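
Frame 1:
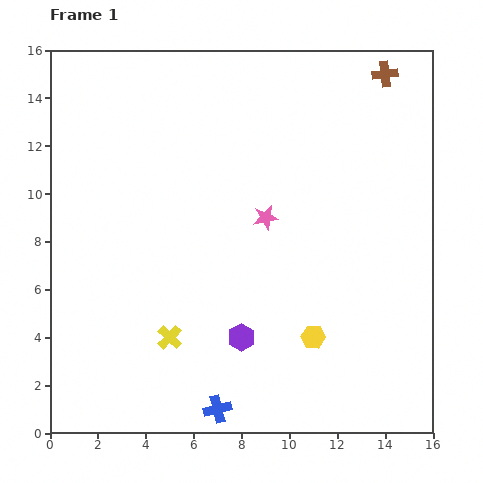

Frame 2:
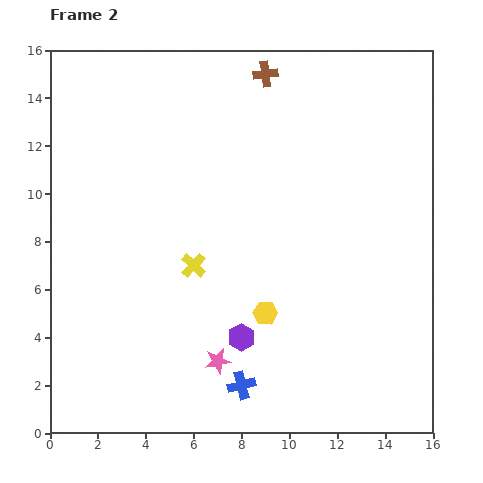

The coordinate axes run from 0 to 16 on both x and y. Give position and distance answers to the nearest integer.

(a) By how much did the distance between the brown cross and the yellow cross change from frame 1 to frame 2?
-5

Distance in frame 1: 14. Distance in frame 2: 9.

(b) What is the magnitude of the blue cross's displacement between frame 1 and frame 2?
1

The blue cross moved from (7, 1) to (8, 2), a distance of √(1² + 1²) ≈ 1.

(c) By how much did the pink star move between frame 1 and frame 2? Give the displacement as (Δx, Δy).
(-2, -6)

The pink star was at (9, 9) in frame 1 and (7, 3) in frame 2.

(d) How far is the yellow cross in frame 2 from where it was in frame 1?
3

The yellow cross moved from (5, 4) to (6, 7), a distance of √(1² + 3²) ≈ 3.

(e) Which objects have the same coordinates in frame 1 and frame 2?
the purple hexagon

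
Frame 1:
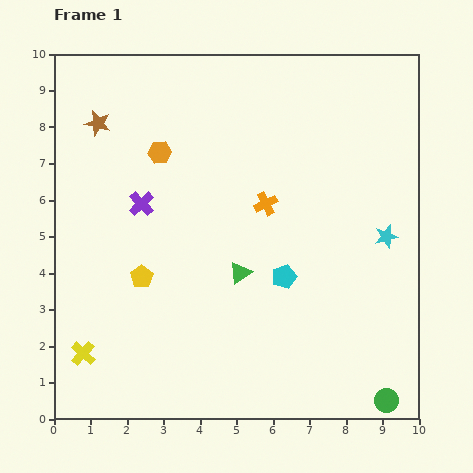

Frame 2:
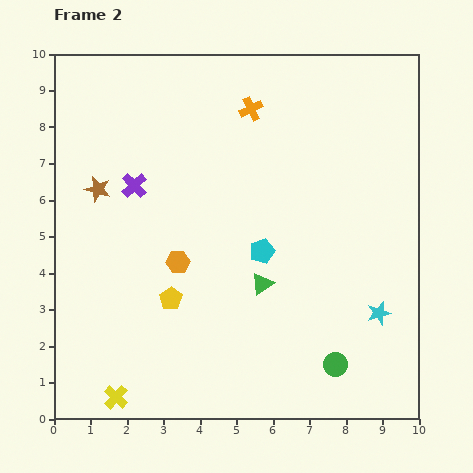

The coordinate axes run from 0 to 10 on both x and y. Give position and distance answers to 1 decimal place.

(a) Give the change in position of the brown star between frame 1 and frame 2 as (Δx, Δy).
(0.0, -1.8)

The brown star was at (1.2, 8.1) in frame 1 and (1.2, 6.3) in frame 2.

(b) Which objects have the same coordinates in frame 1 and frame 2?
none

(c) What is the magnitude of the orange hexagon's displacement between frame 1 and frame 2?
3.0

The orange hexagon moved from (2.9, 7.3) to (3.4, 4.3), a distance of √(0.5² + 3.0²) ≈ 3.0.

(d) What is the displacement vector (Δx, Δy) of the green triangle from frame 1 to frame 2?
(0.6, -0.3)

The green triangle was at (5.1, 4.0) in frame 1 and (5.7, 3.7) in frame 2.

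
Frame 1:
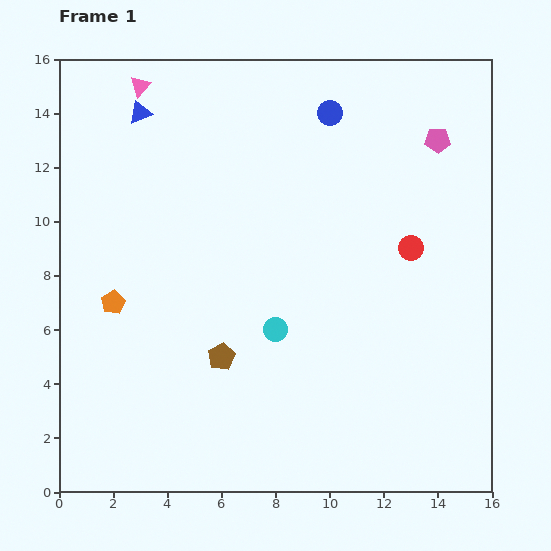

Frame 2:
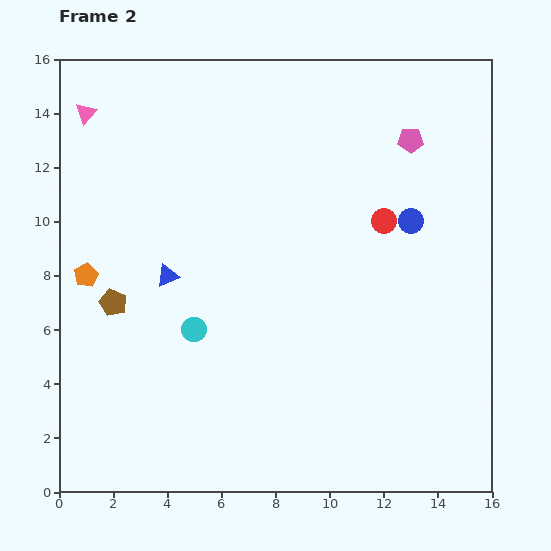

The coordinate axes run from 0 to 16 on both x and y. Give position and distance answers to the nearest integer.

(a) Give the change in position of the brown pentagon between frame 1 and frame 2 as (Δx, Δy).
(-4, 2)

The brown pentagon was at (6, 5) in frame 1 and (2, 7) in frame 2.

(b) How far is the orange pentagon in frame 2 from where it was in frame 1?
1

The orange pentagon moved from (2, 7) to (1, 8), a distance of √(1² + 1²) ≈ 1.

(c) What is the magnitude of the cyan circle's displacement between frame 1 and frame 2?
3

The cyan circle moved from (8, 6) to (5, 6), a distance of √(3² + 0²) ≈ 3.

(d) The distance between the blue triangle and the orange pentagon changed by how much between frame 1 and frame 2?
-4

Distance in frame 1: 7. Distance in frame 2: 3.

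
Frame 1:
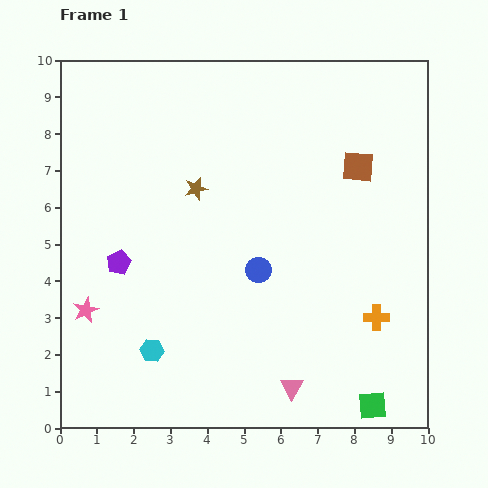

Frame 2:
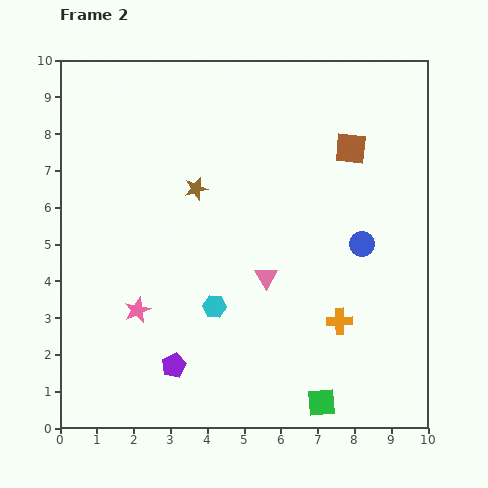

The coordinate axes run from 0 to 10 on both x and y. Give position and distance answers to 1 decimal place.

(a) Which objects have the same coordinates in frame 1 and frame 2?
the brown star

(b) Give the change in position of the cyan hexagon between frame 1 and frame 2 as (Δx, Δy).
(1.7, 1.2)

The cyan hexagon was at (2.5, 2.1) in frame 1 and (4.2, 3.3) in frame 2.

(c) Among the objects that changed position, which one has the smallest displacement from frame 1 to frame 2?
the brown square

(moved 0.5)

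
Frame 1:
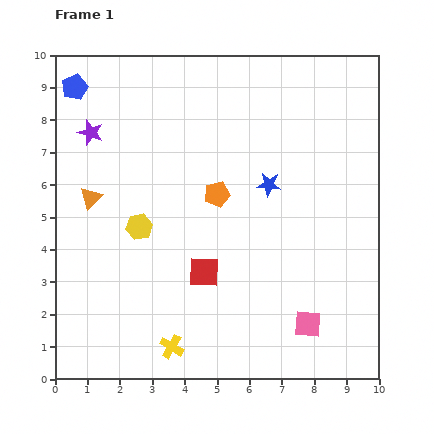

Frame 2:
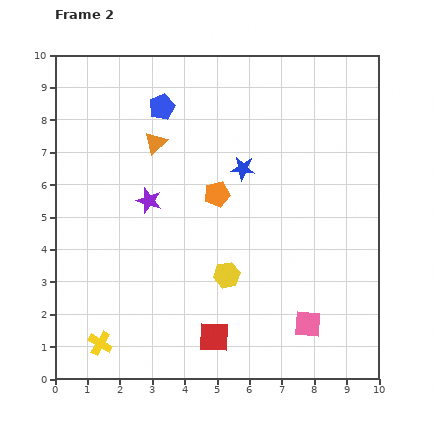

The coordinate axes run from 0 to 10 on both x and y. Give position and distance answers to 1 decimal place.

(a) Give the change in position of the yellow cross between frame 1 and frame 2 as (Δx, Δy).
(-2.2, 0.1)

The yellow cross was at (3.6, 1.0) in frame 1 and (1.4, 1.1) in frame 2.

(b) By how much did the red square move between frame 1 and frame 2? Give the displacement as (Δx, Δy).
(0.3, -2.0)

The red square was at (4.6, 3.3) in frame 1 and (4.9, 1.3) in frame 2.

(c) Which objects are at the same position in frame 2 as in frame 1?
the pink square, the orange pentagon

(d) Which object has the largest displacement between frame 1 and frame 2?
the yellow hexagon

(moved 3.1; next 2.8)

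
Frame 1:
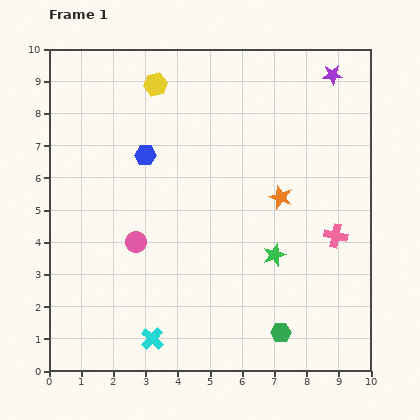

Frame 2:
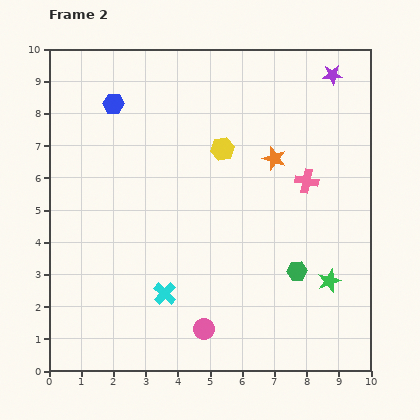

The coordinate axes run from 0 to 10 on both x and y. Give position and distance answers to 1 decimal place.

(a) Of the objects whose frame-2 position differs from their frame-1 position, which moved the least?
the orange star

(moved 1.2)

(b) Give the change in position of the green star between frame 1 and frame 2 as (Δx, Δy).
(1.7, -0.8)

The green star was at (7.0, 3.6) in frame 1 and (8.7, 2.8) in frame 2.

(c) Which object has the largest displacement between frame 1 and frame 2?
the pink circle

(moved 3.4; next 2.9)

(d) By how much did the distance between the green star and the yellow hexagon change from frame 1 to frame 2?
-1.2

Distance in frame 1: 6.5. Distance in frame 2: 5.3.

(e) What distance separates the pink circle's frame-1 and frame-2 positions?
3.4

The pink circle moved from (2.7, 4.0) to (4.8, 1.3), a distance of √(2.1² + 2.7²) ≈ 3.4.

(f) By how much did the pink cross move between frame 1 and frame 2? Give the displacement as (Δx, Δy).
(-0.9, 1.7)

The pink cross was at (8.9, 4.2) in frame 1 and (8.0, 5.9) in frame 2.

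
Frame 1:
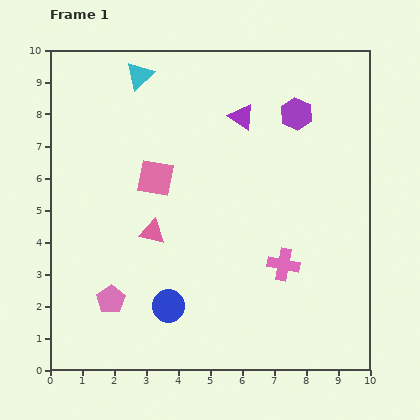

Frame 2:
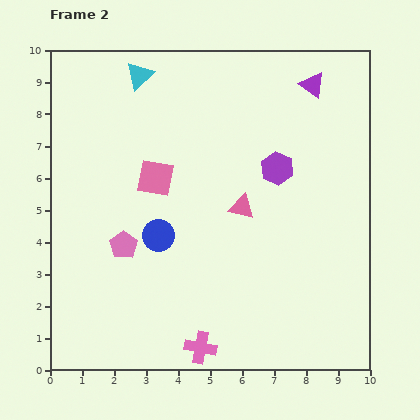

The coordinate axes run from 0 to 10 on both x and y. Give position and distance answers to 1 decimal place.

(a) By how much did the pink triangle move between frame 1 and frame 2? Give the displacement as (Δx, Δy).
(2.8, 0.8)

The pink triangle was at (3.2, 4.3) in frame 1 and (6.0, 5.1) in frame 2.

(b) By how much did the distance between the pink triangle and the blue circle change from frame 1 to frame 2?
+0.4

Distance in frame 1: 2.4. Distance in frame 2: 2.8.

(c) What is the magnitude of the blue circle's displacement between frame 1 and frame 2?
2.2

The blue circle moved from (3.7, 2.0) to (3.4, 4.2), a distance of √(0.3² + 2.2²) ≈ 2.2.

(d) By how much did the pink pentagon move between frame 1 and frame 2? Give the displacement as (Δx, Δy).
(0.4, 1.7)

The pink pentagon was at (1.9, 2.2) in frame 1 and (2.3, 3.9) in frame 2.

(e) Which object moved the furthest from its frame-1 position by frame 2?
the pink cross

(moved 3.7; next 2.9)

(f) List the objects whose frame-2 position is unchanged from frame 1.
the cyan triangle, the pink square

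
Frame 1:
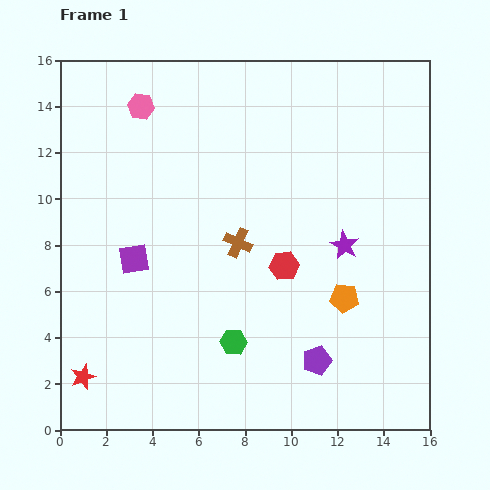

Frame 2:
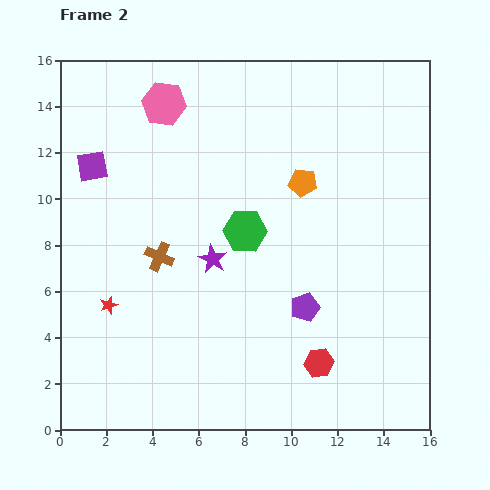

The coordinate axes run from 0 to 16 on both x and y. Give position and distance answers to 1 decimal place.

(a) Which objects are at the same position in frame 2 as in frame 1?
none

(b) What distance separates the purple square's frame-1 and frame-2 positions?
4.4

The purple square moved from (3.2, 7.4) to (1.4, 11.4), a distance of √(1.8² + 4.0²) ≈ 4.4.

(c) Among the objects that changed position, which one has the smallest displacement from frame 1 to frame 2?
the pink hexagon

(moved 1.0)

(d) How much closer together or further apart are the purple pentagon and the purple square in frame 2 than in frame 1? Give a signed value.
+2.0

Distance in frame 1: 9.0. Distance in frame 2: 11.0.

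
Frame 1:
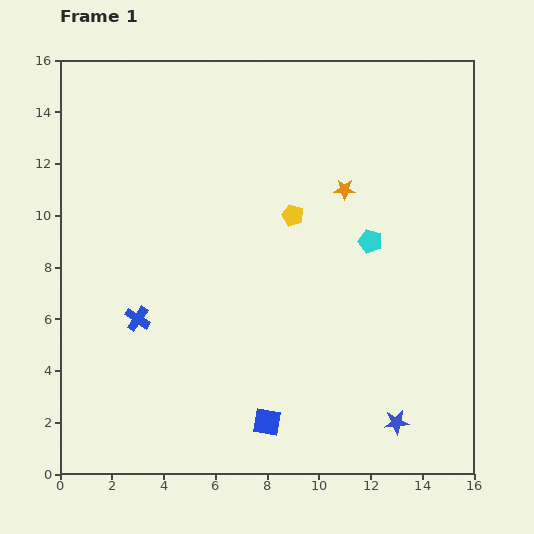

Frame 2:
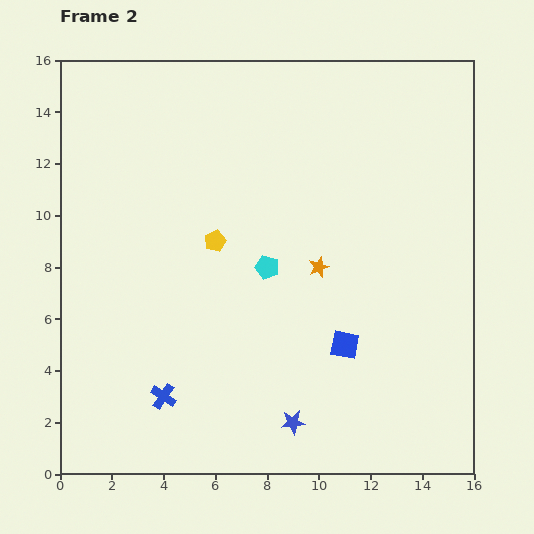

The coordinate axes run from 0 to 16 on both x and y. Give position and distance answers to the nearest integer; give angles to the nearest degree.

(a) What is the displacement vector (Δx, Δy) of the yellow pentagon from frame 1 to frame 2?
(-3, -1)

The yellow pentagon was at (9, 10) in frame 1 and (6, 9) in frame 2.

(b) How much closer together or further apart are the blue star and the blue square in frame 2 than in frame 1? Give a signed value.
-1

Distance in frame 1: 5. Distance in frame 2: 4.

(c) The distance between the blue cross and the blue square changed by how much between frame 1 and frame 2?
+1

Distance in frame 1: 6. Distance in frame 2: 7.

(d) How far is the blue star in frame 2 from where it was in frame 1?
4

The blue star moved from (13, 2) to (9, 2), a distance of √(4² + 0²) ≈ 4.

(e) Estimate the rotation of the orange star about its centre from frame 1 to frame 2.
22° counter-clockwise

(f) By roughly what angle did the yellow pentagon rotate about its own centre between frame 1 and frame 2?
28° clockwise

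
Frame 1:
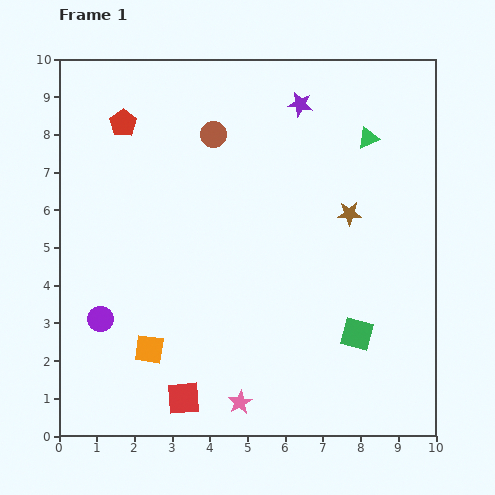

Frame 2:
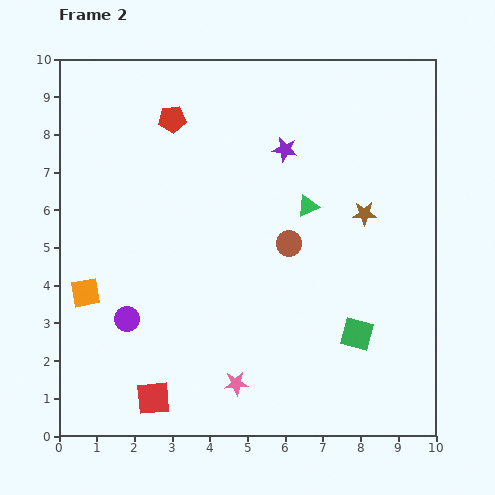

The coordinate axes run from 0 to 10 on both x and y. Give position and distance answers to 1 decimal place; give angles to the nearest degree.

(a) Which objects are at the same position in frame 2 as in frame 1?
the green square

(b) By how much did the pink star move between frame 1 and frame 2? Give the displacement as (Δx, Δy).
(-0.1, 0.5)

The pink star was at (4.8, 0.9) in frame 1 and (4.7, 1.4) in frame 2.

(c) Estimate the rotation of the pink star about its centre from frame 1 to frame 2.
26° clockwise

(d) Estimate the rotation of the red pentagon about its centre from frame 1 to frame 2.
30° clockwise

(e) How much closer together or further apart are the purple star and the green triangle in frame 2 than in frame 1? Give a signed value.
-0.4

Distance in frame 1: 2.0. Distance in frame 2: 1.6.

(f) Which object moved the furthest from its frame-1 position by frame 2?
the brown circle

(moved 3.5; next 2.4)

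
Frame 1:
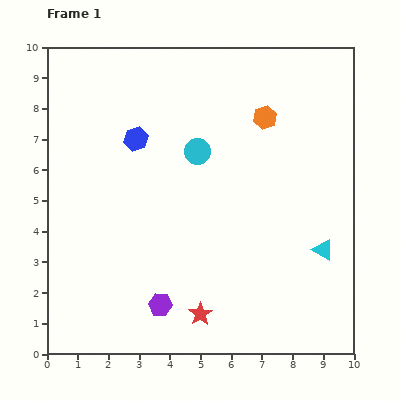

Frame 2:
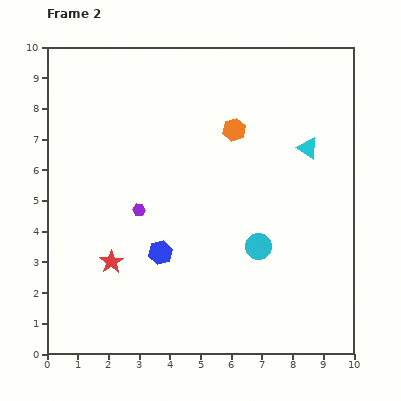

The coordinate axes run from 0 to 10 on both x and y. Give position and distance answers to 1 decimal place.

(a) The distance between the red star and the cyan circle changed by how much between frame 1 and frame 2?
-0.5

Distance in frame 1: 5.3. Distance in frame 2: 4.8.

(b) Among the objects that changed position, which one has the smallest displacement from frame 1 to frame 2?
the orange hexagon

(moved 1.1)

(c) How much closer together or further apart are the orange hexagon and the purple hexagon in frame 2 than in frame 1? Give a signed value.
-3.0

Distance in frame 1: 7.0. Distance in frame 2: 4.0.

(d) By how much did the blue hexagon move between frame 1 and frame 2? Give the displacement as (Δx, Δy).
(0.8, -3.7)

The blue hexagon was at (2.9, 7.0) in frame 1 and (3.7, 3.3) in frame 2.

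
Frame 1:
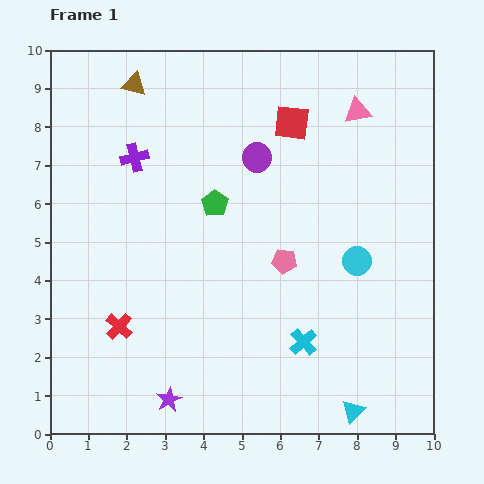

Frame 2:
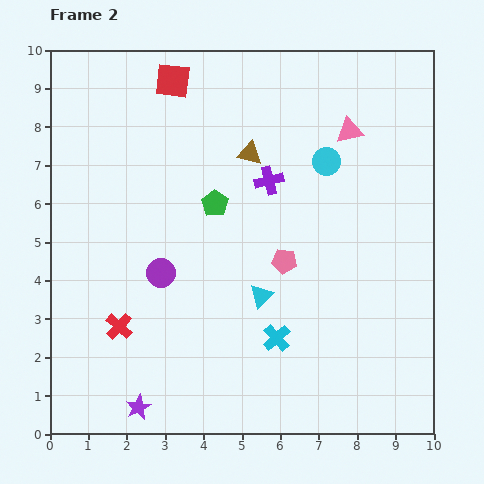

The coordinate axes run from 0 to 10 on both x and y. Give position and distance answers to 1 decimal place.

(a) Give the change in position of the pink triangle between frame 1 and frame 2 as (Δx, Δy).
(-0.2, -0.5)

The pink triangle was at (8.0, 8.4) in frame 1 and (7.8, 7.9) in frame 2.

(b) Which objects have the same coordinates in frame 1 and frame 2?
the red cross, the green pentagon, the pink pentagon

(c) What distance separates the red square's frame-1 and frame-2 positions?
3.3

The red square moved from (6.3, 8.1) to (3.2, 9.2), a distance of √(3.1² + 1.1²) ≈ 3.3.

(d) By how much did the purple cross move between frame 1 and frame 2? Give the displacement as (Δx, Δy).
(3.5, -0.6)

The purple cross was at (2.2, 7.2) in frame 1 and (5.7, 6.6) in frame 2.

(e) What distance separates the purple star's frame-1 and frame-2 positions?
0.8

The purple star moved from (3.1, 0.9) to (2.3, 0.7), a distance of √(0.8² + 0.2²) ≈ 0.8.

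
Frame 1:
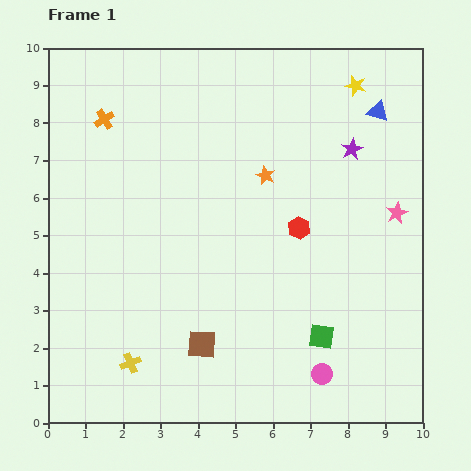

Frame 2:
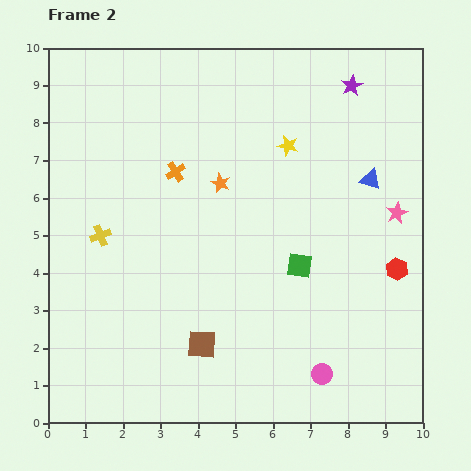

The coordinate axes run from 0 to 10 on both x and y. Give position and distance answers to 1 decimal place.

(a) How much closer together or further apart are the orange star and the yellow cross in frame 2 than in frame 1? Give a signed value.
-2.7

Distance in frame 1: 6.2. Distance in frame 2: 3.5.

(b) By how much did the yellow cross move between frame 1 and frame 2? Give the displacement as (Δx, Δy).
(-0.8, 3.4)

The yellow cross was at (2.2, 1.6) in frame 1 and (1.4, 5.0) in frame 2.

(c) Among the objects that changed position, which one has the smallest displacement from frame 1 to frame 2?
the orange star

(moved 1.2)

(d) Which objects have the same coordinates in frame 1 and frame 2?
the pink circle, the brown square, the pink star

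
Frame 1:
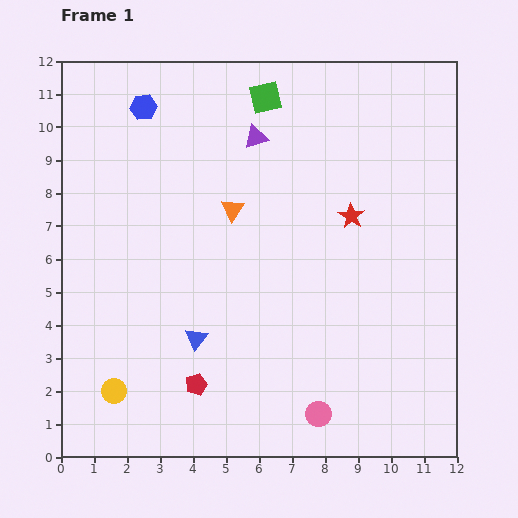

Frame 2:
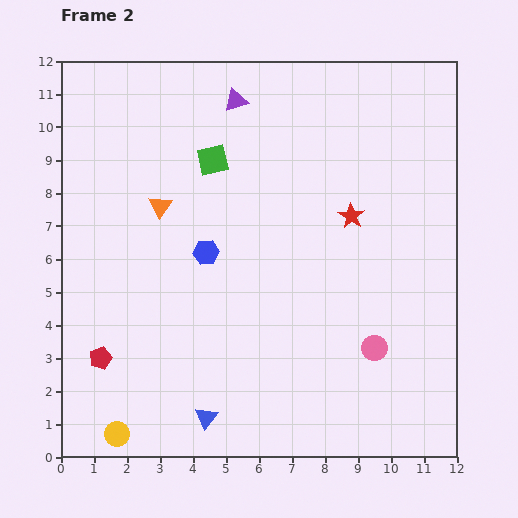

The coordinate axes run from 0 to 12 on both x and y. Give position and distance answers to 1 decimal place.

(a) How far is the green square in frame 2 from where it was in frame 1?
2.5

The green square moved from (6.2, 10.9) to (4.6, 9.0), a distance of √(1.6² + 1.9²) ≈ 2.5.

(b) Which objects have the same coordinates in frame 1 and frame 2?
the red star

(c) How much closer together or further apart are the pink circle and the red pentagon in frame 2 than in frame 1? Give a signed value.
+4.5

Distance in frame 1: 3.8. Distance in frame 2: 8.3.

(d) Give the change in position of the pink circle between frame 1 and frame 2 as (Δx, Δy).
(1.7, 2.0)

The pink circle was at (7.8, 1.3) in frame 1 and (9.5, 3.3) in frame 2.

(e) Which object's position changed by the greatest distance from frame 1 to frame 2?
the blue hexagon

(moved 4.8; next 3.0)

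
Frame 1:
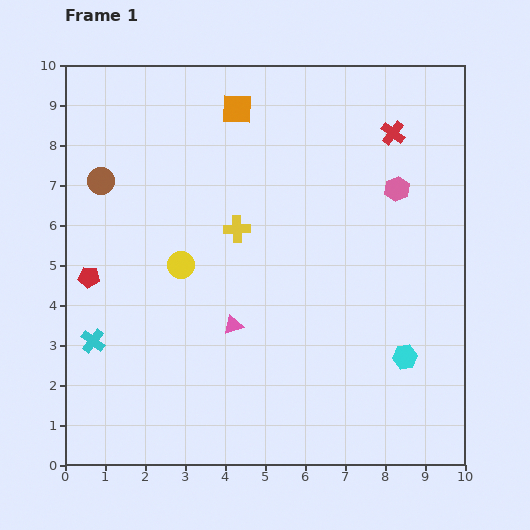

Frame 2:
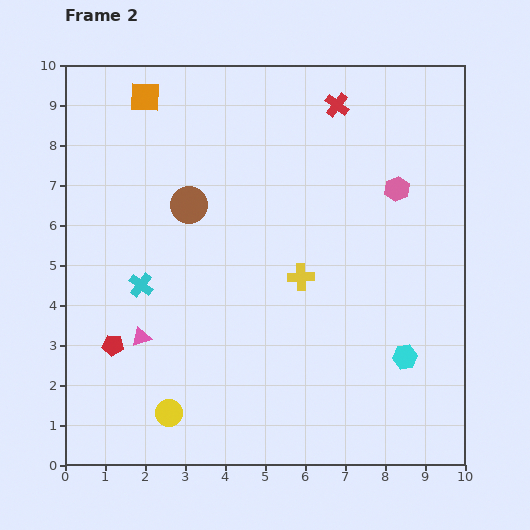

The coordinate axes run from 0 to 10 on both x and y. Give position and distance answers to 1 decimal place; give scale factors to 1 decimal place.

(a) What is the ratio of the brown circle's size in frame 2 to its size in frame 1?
1.4×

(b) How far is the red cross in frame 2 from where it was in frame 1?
1.6

The red cross moved from (8.2, 8.3) to (6.8, 9.0), a distance of √(1.4² + 0.7²) ≈ 1.6.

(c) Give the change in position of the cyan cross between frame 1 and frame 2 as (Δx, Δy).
(1.2, 1.4)

The cyan cross was at (0.7, 3.1) in frame 1 and (1.9, 4.5) in frame 2.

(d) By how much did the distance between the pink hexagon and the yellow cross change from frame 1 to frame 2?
-0.8

Distance in frame 1: 4.1. Distance in frame 2: 3.3.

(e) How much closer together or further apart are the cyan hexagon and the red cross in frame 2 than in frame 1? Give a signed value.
+0.9

Distance in frame 1: 5.6. Distance in frame 2: 6.5.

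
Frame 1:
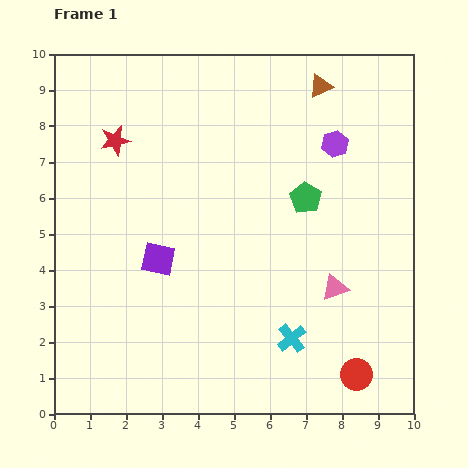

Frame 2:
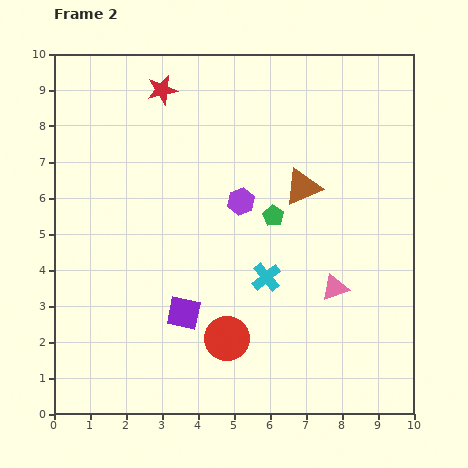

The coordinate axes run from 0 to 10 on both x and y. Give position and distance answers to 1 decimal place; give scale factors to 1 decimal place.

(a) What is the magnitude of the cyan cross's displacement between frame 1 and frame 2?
1.8

The cyan cross moved from (6.6, 2.1) to (5.9, 3.8), a distance of √(0.7² + 1.7²) ≈ 1.8.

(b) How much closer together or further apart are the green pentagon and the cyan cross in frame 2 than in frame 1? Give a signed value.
-2.2

Distance in frame 1: 3.9. Distance in frame 2: 1.7.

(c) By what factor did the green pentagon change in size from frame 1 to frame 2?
0.7×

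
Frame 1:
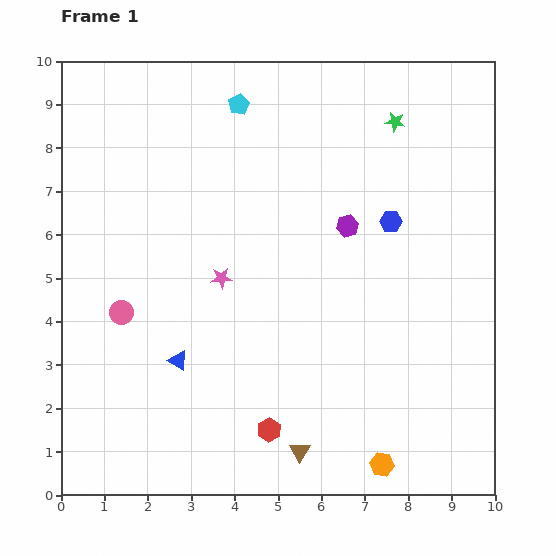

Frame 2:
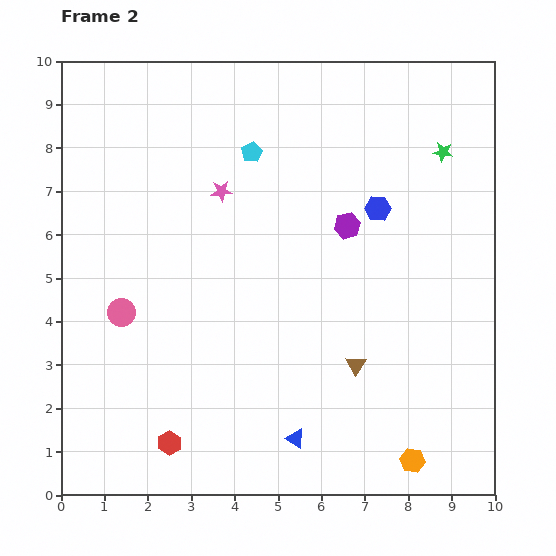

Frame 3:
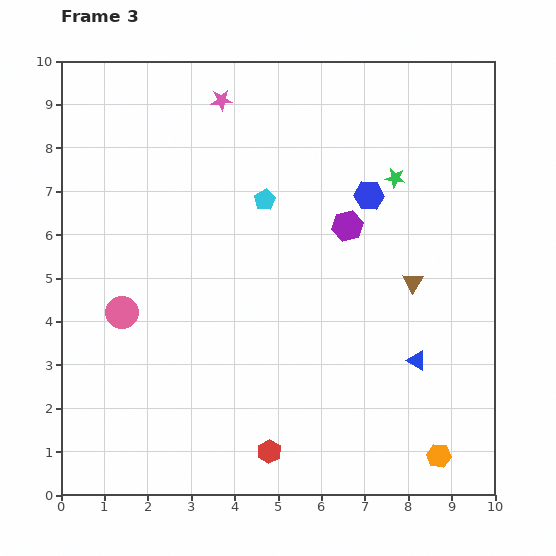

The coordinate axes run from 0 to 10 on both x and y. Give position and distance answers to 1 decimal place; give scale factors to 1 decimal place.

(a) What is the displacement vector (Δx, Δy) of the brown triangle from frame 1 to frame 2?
(1.3, 2.0)

The brown triangle was at (5.5, 1.0) in frame 1 and (6.8, 3.0) in frame 2.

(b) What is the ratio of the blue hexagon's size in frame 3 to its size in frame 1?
1.3×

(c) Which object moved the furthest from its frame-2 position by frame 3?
the blue triangle

(moved 3.3; next 2.3)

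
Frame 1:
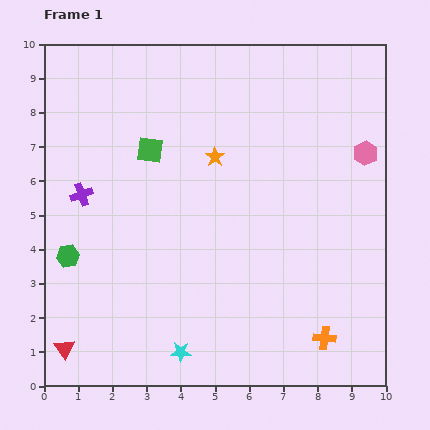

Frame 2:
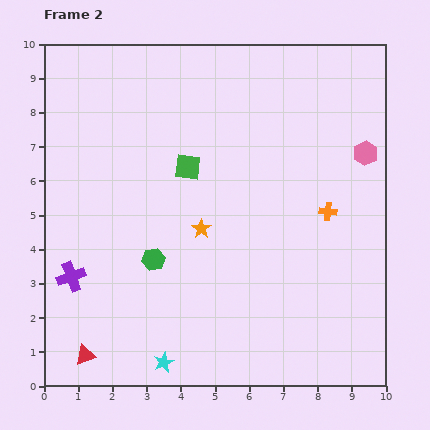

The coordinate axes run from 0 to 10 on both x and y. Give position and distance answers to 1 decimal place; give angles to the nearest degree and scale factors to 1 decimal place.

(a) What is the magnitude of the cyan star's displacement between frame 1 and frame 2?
0.6

The cyan star moved from (4.0, 1.0) to (3.5, 0.7), a distance of √(0.5² + 0.3²) ≈ 0.6.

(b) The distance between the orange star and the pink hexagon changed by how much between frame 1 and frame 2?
+0.9

Distance in frame 1: 4.4. Distance in frame 2: 5.3.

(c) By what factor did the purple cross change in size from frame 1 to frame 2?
1.3×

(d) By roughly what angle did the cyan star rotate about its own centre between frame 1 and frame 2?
25° counter-clockwise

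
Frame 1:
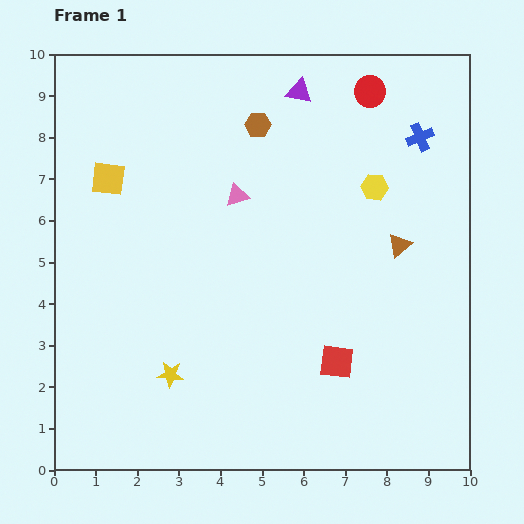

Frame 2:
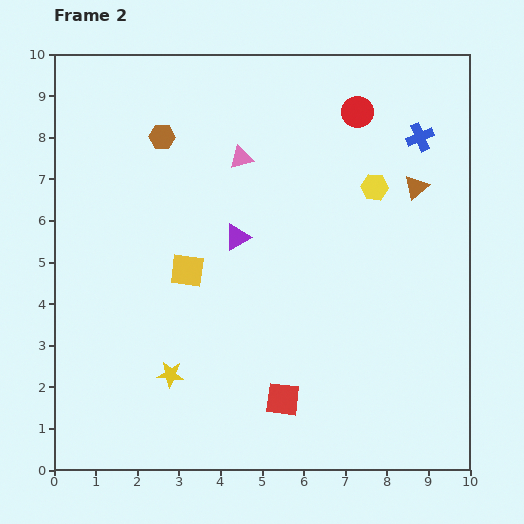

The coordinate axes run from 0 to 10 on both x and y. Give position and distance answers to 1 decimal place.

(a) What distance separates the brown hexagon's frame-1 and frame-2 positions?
2.3

The brown hexagon moved from (4.9, 8.3) to (2.6, 8.0), a distance of √(2.3² + 0.3²) ≈ 2.3.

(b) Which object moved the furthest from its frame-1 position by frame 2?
the purple triangle

(moved 3.8; next 2.9)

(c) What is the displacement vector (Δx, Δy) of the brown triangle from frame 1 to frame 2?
(0.4, 1.4)

The brown triangle was at (8.3, 5.4) in frame 1 and (8.7, 6.8) in frame 2.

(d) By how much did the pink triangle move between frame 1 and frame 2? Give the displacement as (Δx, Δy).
(0.1, 0.9)

The pink triangle was at (4.4, 6.6) in frame 1 and (4.5, 7.5) in frame 2.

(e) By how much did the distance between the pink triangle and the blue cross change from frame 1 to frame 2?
-0.3

Distance in frame 1: 4.6. Distance in frame 2: 4.3.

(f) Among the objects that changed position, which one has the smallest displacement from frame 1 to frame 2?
the red circle

(moved 0.6)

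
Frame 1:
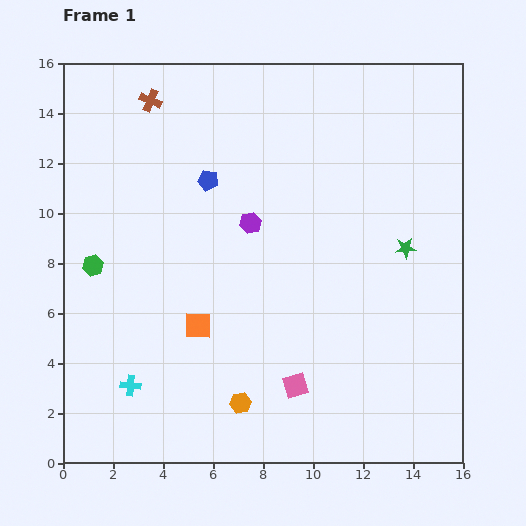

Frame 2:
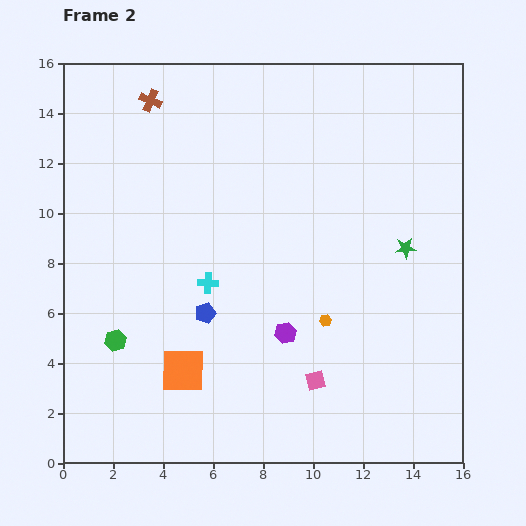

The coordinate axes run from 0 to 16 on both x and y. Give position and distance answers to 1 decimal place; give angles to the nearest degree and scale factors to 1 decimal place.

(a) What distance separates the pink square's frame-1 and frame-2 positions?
0.8

The pink square moved from (9.3, 3.1) to (10.1, 3.3), a distance of √(0.8² + 0.2²) ≈ 0.8.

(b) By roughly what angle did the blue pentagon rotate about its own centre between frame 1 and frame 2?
28° counter-clockwise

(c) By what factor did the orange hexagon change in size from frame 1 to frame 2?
0.6×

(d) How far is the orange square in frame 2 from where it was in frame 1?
1.9

The orange square moved from (5.4, 5.5) to (4.8, 3.7), a distance of √(0.6² + 1.8²) ≈ 1.9.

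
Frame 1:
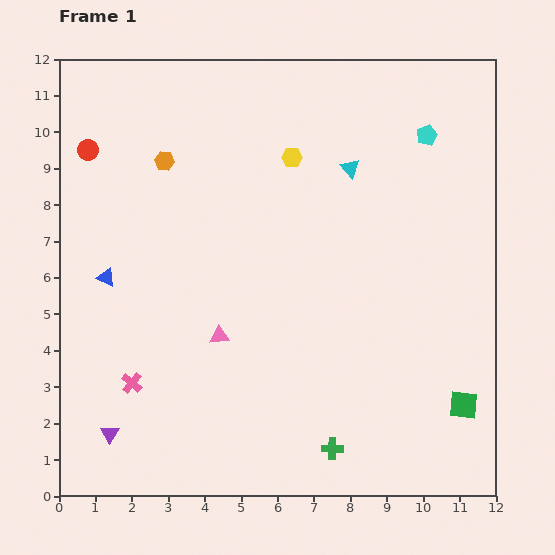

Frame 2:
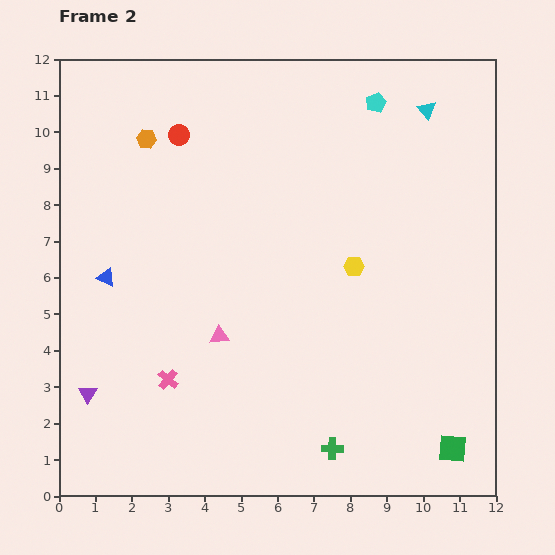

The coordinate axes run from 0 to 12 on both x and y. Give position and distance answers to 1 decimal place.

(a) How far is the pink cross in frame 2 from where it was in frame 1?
1.0

The pink cross moved from (2.0, 3.1) to (3.0, 3.2), a distance of √(1.0² + 0.1²) ≈ 1.0.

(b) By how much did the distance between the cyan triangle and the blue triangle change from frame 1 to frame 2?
+2.6

Distance in frame 1: 7.3. Distance in frame 2: 9.9.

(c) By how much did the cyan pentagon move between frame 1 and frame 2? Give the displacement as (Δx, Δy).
(-1.4, 0.9)

The cyan pentagon was at (10.1, 9.9) in frame 1 and (8.7, 10.8) in frame 2.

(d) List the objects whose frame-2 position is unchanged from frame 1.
the blue triangle, the pink triangle, the green cross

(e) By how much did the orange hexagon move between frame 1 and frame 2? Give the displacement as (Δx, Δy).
(-0.5, 0.6)

The orange hexagon was at (2.9, 9.2) in frame 1 and (2.4, 9.8) in frame 2.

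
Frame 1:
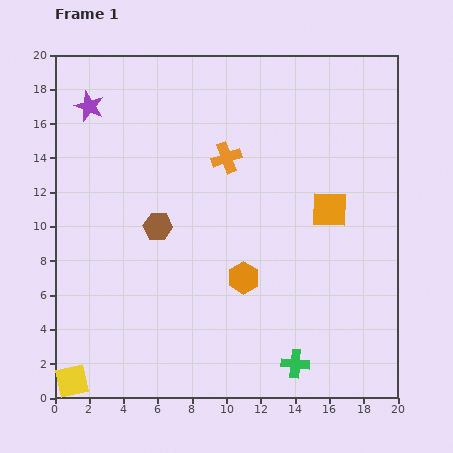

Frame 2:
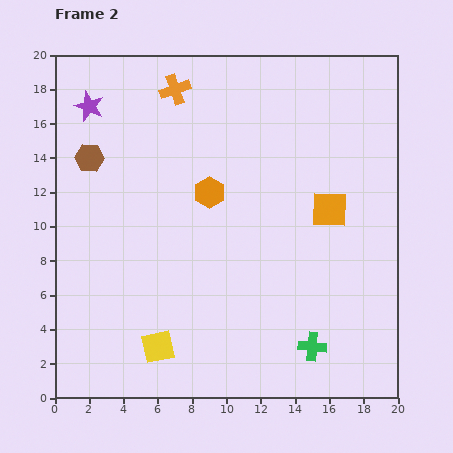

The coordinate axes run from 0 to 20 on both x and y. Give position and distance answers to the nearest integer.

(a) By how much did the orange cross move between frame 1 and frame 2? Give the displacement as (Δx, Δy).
(-3, 4)

The orange cross was at (10, 14) in frame 1 and (7, 18) in frame 2.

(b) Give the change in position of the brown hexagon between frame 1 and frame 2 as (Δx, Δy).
(-4, 4)

The brown hexagon was at (6, 10) in frame 1 and (2, 14) in frame 2.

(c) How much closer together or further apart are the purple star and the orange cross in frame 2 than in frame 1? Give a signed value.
-4

Distance in frame 1: 9. Distance in frame 2: 5.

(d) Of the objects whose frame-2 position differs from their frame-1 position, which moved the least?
the green cross

(moved 1)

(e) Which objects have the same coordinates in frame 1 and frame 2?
the purple star, the orange square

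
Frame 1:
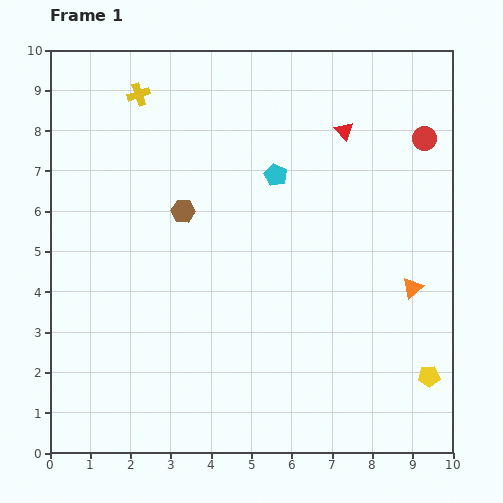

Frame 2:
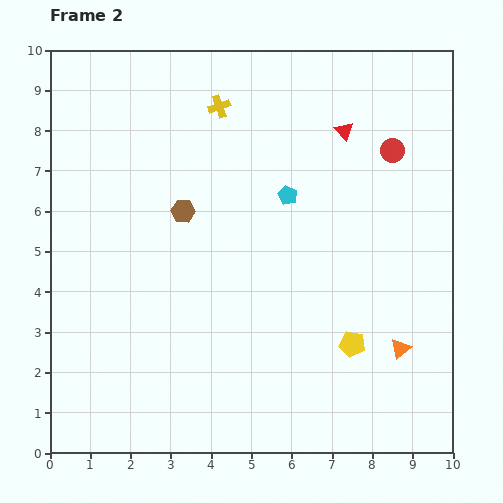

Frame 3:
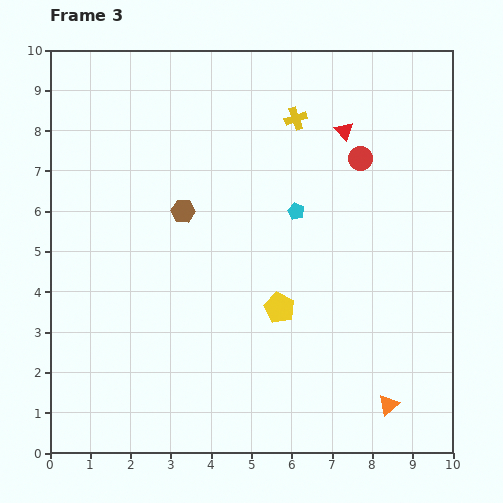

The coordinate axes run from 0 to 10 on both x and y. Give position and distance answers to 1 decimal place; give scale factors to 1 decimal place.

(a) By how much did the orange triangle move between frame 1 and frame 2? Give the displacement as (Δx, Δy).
(-0.3, -1.5)

The orange triangle was at (9.0, 4.1) in frame 1 and (8.7, 2.6) in frame 2.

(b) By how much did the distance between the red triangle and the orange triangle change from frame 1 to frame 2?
+1.3

Distance in frame 1: 4.3. Distance in frame 2: 5.6.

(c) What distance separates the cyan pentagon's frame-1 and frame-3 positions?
1.0

The cyan pentagon moved from (5.6, 6.9) to (6.1, 6.0), a distance of √(0.5² + 0.9²) ≈ 1.0.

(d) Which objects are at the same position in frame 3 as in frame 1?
the red triangle, the brown hexagon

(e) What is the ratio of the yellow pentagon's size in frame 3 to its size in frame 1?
1.4×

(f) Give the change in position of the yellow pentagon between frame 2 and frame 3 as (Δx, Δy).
(-1.8, 0.9)

The yellow pentagon was at (7.5, 2.7) in frame 2 and (5.7, 3.6) in frame 3.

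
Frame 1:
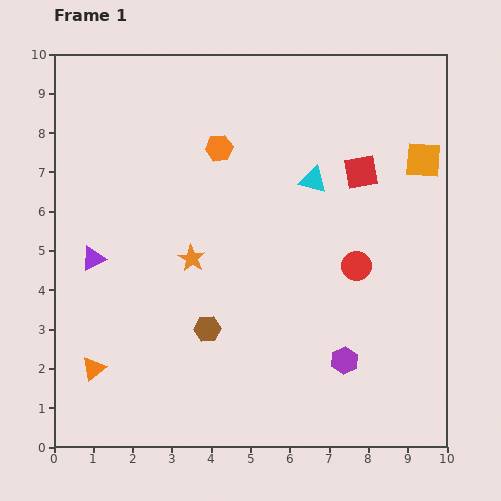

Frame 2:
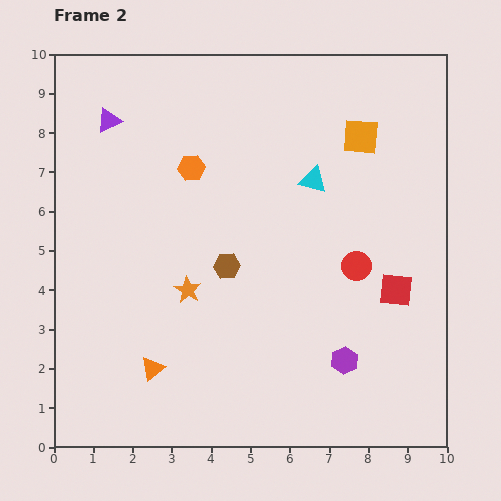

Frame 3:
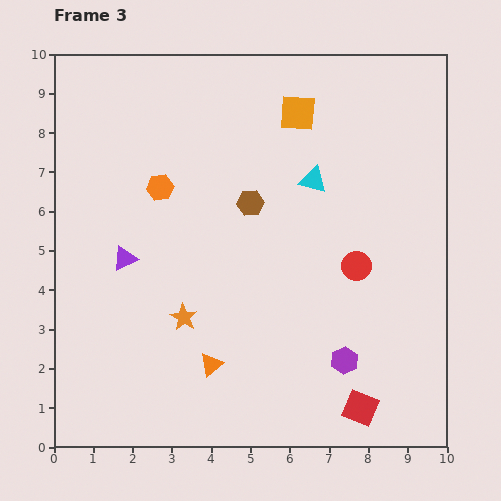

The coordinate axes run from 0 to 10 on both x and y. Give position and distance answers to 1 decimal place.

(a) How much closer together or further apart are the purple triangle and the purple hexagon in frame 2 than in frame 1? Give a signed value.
+1.7

Distance in frame 1: 6.9. Distance in frame 2: 8.6.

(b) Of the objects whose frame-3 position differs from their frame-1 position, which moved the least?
the purple triangle

(moved 0.8)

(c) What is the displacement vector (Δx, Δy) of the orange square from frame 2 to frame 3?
(-1.6, 0.6)

The orange square was at (7.8, 7.9) in frame 2 and (6.2, 8.5) in frame 3.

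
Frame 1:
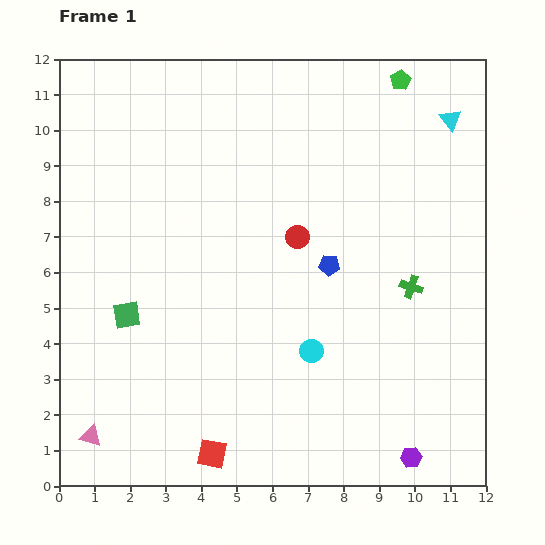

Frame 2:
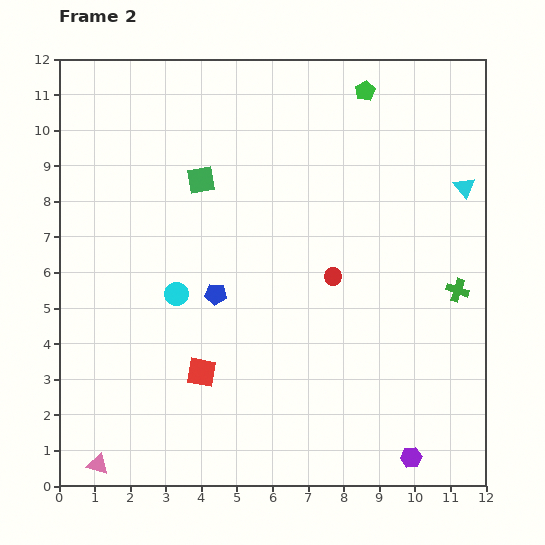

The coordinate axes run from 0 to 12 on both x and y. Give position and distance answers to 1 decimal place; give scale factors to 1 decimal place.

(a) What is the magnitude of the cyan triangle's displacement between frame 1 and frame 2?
1.9

The cyan triangle moved from (11.0, 10.3) to (11.4, 8.4), a distance of √(0.4² + 1.9²) ≈ 1.9.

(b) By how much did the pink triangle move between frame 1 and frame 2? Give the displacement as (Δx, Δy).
(0.2, -0.8)

The pink triangle was at (0.9, 1.4) in frame 1 and (1.1, 0.6) in frame 2.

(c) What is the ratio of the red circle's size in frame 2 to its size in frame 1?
0.8×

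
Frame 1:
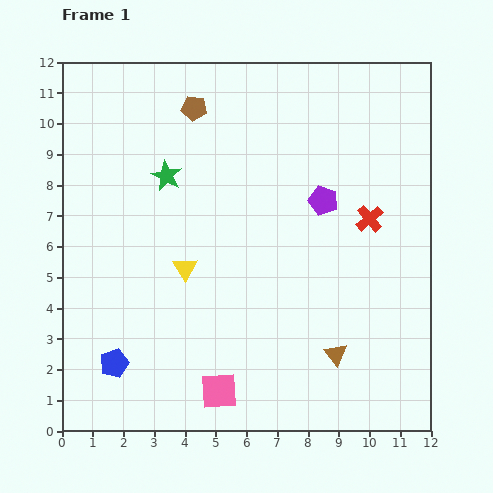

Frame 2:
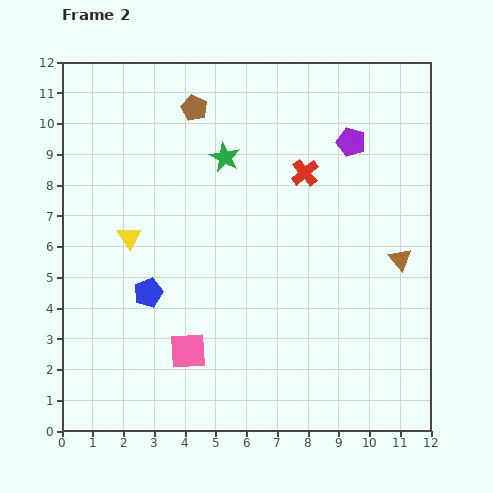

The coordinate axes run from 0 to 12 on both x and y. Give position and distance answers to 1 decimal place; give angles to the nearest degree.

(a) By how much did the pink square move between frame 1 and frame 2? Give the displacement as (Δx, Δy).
(-1.0, 1.3)

The pink square was at (5.1, 1.3) in frame 1 and (4.1, 2.6) in frame 2.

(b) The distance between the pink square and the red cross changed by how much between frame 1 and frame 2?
-0.5

Distance in frame 1: 7.4. Distance in frame 2: 6.9.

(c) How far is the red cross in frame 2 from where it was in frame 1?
2.6

The red cross moved from (10.0, 6.9) to (7.9, 8.4), a distance of √(2.1² + 1.5²) ≈ 2.6.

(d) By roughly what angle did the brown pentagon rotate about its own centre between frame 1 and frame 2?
18° clockwise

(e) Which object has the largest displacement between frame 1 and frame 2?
the brown triangle

(moved 3.7; next 2.6)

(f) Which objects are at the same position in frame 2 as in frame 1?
the brown pentagon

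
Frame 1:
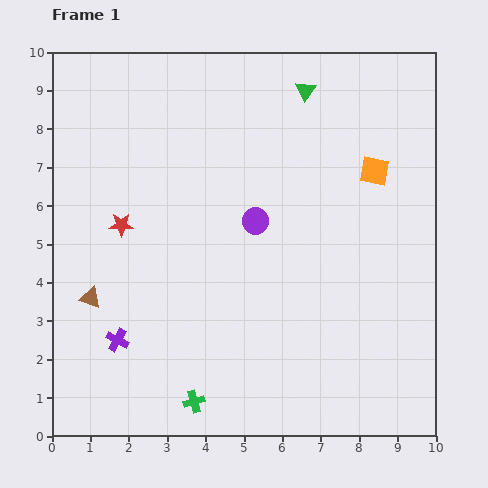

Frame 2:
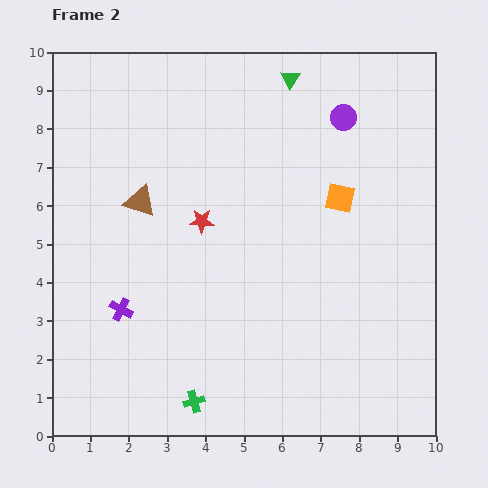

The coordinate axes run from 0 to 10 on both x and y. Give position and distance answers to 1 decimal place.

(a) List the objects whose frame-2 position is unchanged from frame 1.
the green cross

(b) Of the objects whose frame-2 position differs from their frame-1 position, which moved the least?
the green triangle

(moved 0.5)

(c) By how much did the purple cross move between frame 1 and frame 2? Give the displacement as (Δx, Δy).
(0.1, 0.8)

The purple cross was at (1.7, 2.5) in frame 1 and (1.8, 3.3) in frame 2.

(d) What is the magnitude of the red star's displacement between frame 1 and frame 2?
2.1

The red star moved from (1.8, 5.5) to (3.9, 5.6), a distance of √(2.1² + 0.1²) ≈ 2.1.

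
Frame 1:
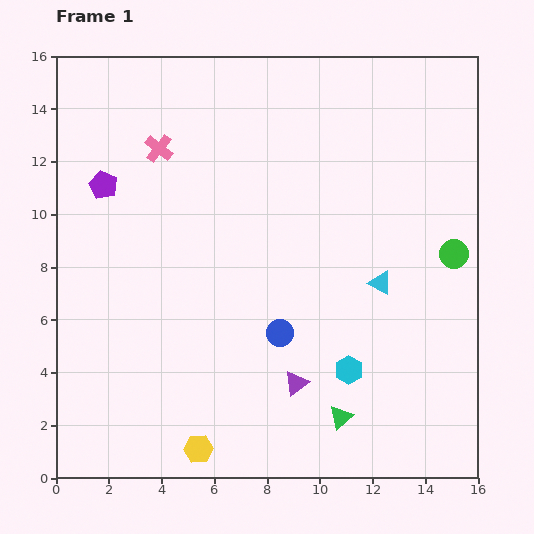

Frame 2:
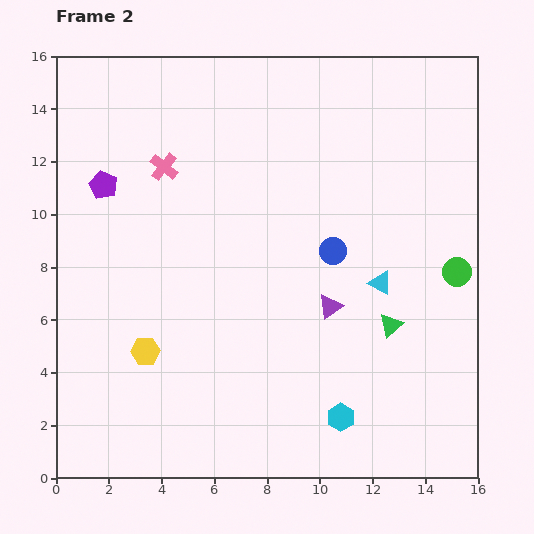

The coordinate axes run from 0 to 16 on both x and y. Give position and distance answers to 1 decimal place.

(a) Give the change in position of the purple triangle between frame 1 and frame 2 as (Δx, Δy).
(1.3, 2.9)

The purple triangle was at (9.1, 3.6) in frame 1 and (10.4, 6.5) in frame 2.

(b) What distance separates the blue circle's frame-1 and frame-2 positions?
3.7

The blue circle moved from (8.5, 5.5) to (10.5, 8.6), a distance of √(2.0² + 3.1²) ≈ 3.7.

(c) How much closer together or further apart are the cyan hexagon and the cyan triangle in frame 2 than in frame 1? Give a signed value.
+1.8

Distance in frame 1: 3.5. Distance in frame 2: 5.3.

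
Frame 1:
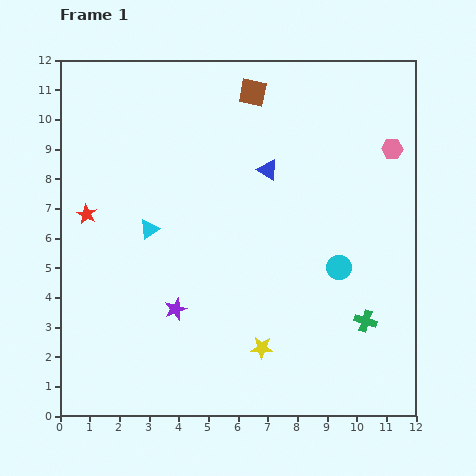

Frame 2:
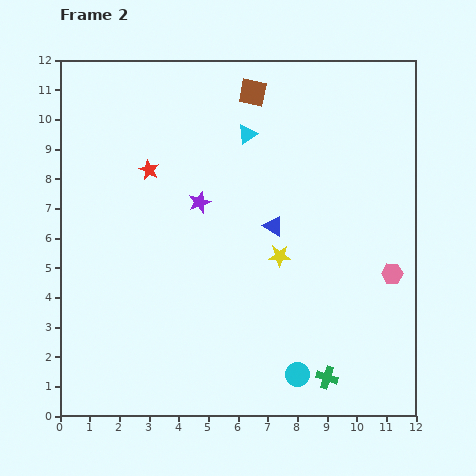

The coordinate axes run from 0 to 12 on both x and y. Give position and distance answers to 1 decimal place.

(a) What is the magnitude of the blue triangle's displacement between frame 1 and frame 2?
1.9

The blue triangle moved from (7.0, 8.3) to (7.2, 6.4), a distance of √(0.2² + 1.9²) ≈ 1.9.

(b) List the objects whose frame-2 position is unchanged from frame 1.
the brown square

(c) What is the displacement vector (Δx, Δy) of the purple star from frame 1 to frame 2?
(0.8, 3.6)

The purple star was at (3.9, 3.6) in frame 1 and (4.7, 7.2) in frame 2.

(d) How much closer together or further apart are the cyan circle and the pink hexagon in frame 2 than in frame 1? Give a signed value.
+0.3

Distance in frame 1: 4.4. Distance in frame 2: 4.7.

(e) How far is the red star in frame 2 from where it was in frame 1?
2.6

The red star moved from (0.9, 6.8) to (3.0, 8.3), a distance of √(2.1² + 1.5²) ≈ 2.6.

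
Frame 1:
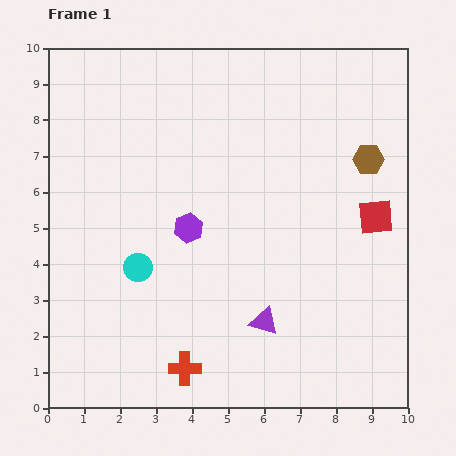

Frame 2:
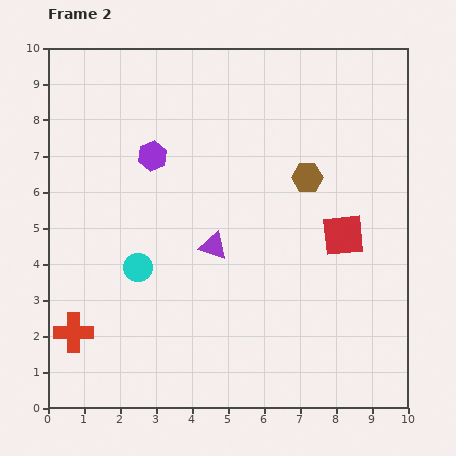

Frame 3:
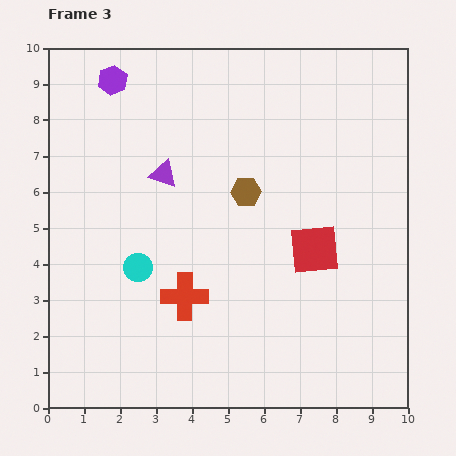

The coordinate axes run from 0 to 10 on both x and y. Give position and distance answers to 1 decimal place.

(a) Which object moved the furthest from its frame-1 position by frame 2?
the red cross

(moved 3.3; next 2.5)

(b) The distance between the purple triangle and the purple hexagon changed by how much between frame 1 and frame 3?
-0.3

Distance in frame 1: 3.3. Distance in frame 3: 3.0.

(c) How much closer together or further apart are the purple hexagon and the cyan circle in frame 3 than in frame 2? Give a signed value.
+2.1

Distance in frame 2: 3.1. Distance in frame 3: 5.2.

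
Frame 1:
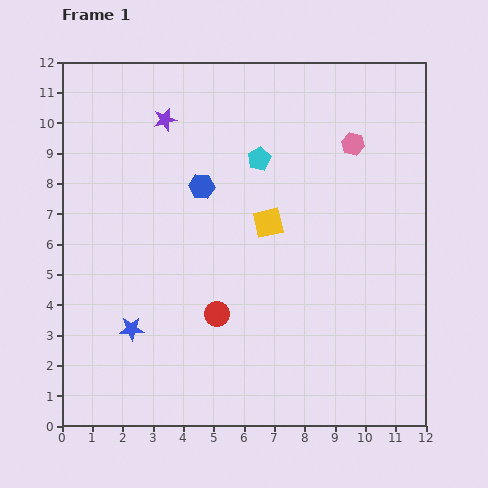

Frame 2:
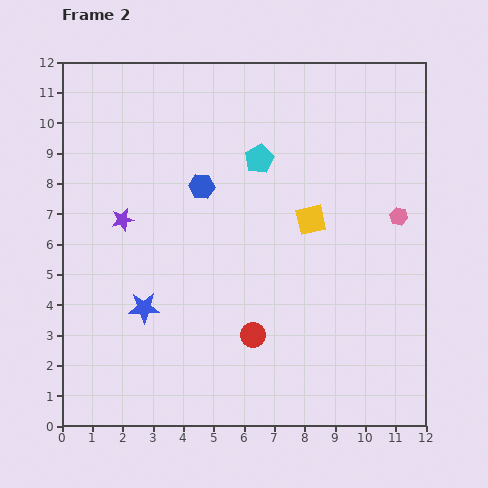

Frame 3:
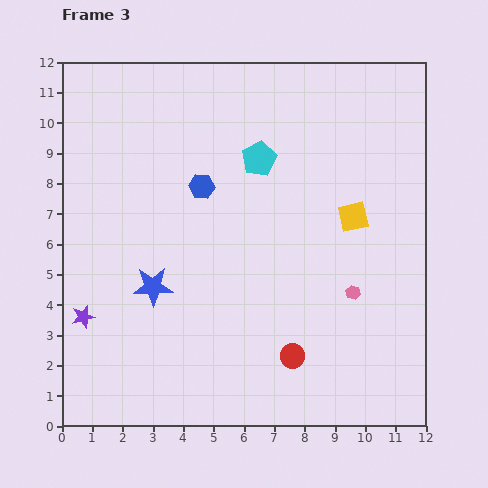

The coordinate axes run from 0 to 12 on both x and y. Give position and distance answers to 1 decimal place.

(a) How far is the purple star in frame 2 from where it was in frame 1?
3.6

The purple star moved from (3.4, 10.1) to (2.0, 6.8), a distance of √(1.4² + 3.3²) ≈ 3.6.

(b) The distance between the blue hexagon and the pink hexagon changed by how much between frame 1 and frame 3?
+0.9

Distance in frame 1: 5.2. Distance in frame 3: 6.1.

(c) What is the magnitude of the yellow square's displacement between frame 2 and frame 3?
1.4

The yellow square moved from (8.2, 6.8) to (9.6, 6.9), a distance of √(1.4² + 0.1²) ≈ 1.4.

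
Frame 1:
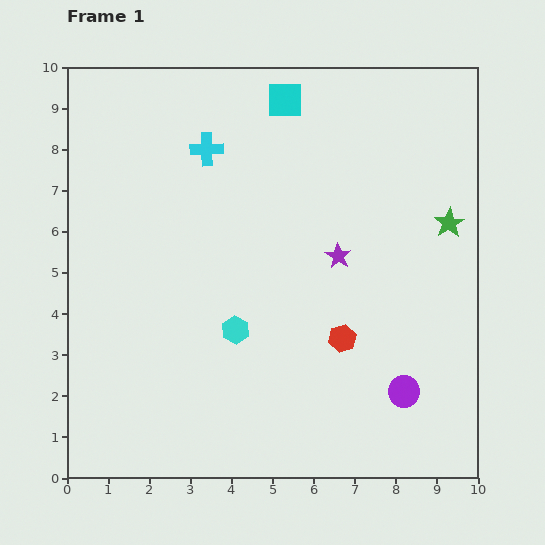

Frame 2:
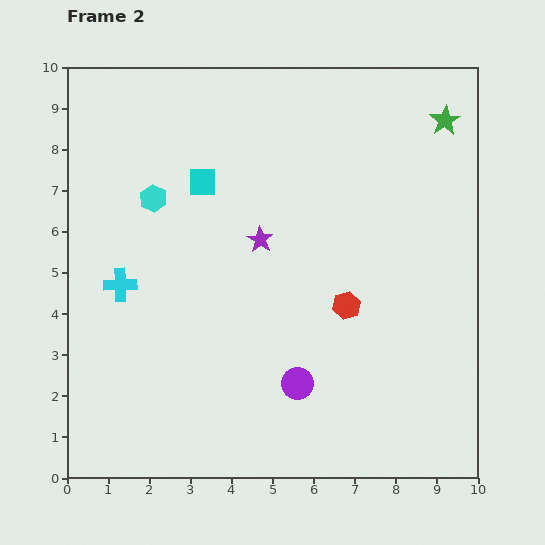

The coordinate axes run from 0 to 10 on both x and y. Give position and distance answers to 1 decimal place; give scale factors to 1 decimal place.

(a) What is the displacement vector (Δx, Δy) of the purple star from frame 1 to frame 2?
(-1.9, 0.4)

The purple star was at (6.6, 5.4) in frame 1 and (4.7, 5.8) in frame 2.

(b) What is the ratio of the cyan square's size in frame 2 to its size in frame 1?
0.8×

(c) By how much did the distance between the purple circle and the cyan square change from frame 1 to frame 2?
-2.3

Distance in frame 1: 7.7. Distance in frame 2: 5.4.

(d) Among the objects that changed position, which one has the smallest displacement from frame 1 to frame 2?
the red hexagon

(moved 0.8)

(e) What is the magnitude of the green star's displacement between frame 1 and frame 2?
2.5

The green star moved from (9.3, 6.2) to (9.2, 8.7), a distance of √(0.1² + 2.5²) ≈ 2.5.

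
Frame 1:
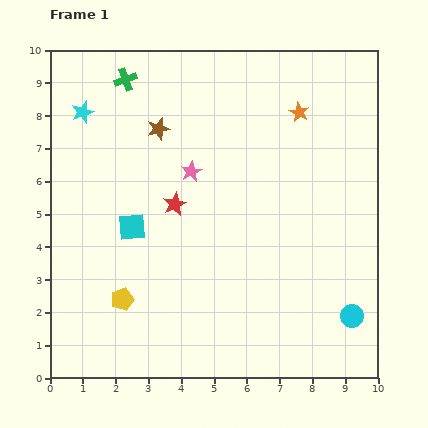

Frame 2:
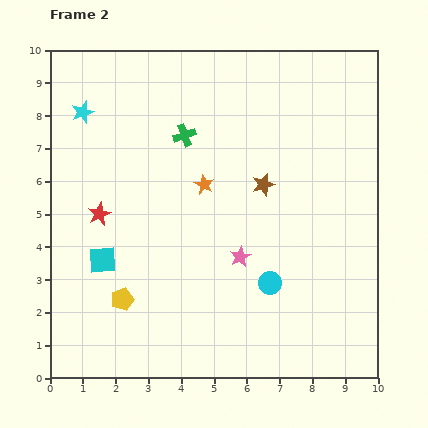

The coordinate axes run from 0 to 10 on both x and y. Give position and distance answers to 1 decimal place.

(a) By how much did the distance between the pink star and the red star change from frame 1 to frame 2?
+3.4

Distance in frame 1: 1.1. Distance in frame 2: 4.5.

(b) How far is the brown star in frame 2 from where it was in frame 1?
3.6

The brown star moved from (3.3, 7.6) to (6.5, 5.9), a distance of √(3.2² + 1.7²) ≈ 3.6.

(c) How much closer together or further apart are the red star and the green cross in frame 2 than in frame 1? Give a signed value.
-0.6

Distance in frame 1: 4.1. Distance in frame 2: 3.5.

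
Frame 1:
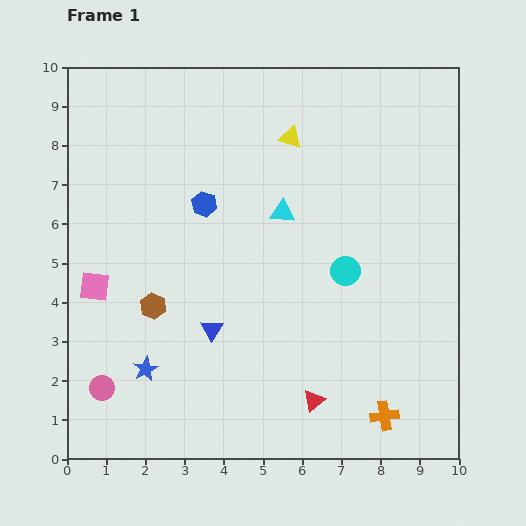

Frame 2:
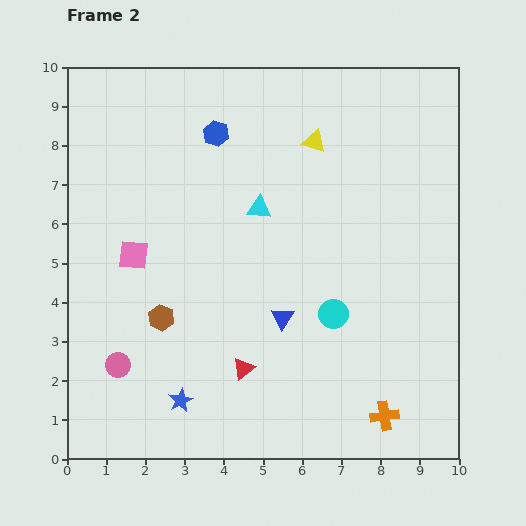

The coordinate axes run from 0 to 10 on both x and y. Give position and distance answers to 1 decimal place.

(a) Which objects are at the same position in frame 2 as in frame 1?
the orange cross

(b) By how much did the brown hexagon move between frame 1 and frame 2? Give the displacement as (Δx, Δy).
(0.2, -0.3)

The brown hexagon was at (2.2, 3.9) in frame 1 and (2.4, 3.6) in frame 2.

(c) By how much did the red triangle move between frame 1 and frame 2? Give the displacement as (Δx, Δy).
(-1.8, 0.8)

The red triangle was at (6.3, 1.5) in frame 1 and (4.5, 2.3) in frame 2.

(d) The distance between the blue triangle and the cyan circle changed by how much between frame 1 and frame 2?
-2.4

Distance in frame 1: 3.7. Distance in frame 2: 1.3.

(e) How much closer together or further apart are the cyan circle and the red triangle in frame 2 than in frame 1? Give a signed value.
-0.7

Distance in frame 1: 3.4. Distance in frame 2: 2.7.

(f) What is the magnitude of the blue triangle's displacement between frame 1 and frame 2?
1.8

The blue triangle moved from (3.7, 3.3) to (5.5, 3.6), a distance of √(1.8² + 0.3²) ≈ 1.8.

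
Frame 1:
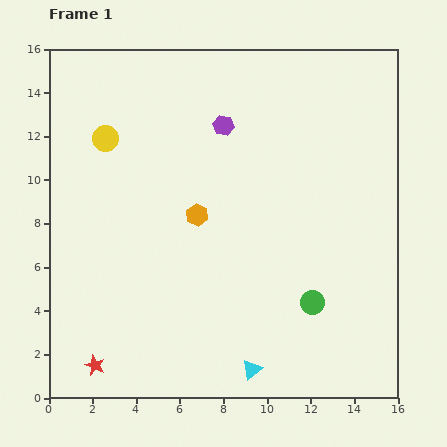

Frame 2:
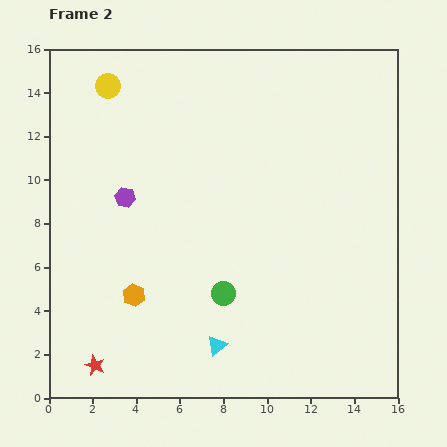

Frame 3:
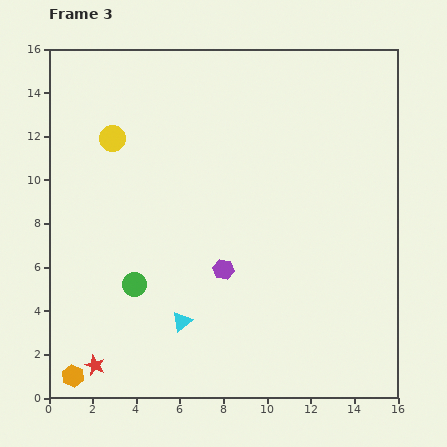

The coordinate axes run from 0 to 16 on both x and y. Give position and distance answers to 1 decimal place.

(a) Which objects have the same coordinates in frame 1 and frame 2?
the red star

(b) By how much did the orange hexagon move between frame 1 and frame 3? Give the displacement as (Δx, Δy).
(-5.7, -7.4)

The orange hexagon was at (6.8, 8.4) in frame 1 and (1.1, 1.0) in frame 3.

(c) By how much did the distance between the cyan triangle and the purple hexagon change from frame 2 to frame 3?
-4.9

Distance in frame 2: 8.0. Distance in frame 3: 3.1.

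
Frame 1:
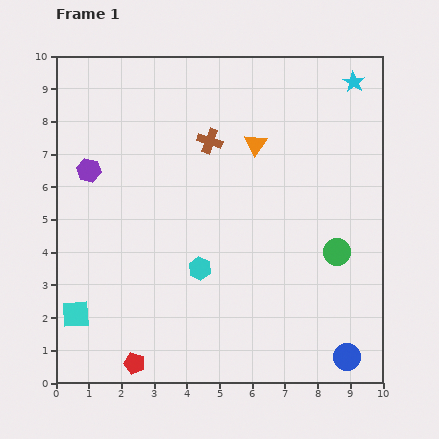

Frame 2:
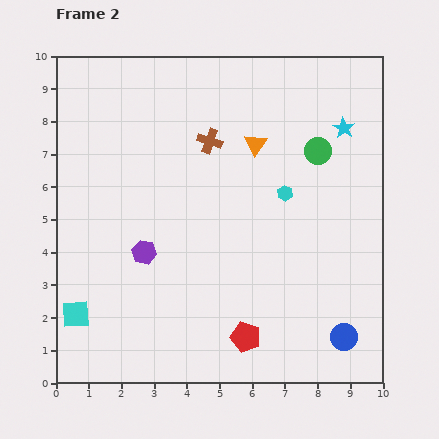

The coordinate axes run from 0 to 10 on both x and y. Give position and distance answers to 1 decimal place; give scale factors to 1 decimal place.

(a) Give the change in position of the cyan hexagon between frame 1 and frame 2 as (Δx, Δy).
(2.6, 2.3)

The cyan hexagon was at (4.4, 3.5) in frame 1 and (7.0, 5.8) in frame 2.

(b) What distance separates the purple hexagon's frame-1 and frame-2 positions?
3.0

The purple hexagon moved from (1.0, 6.5) to (2.7, 4.0), a distance of √(1.7² + 2.5²) ≈ 3.0.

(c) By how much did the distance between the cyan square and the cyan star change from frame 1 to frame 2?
-1.1

Distance in frame 1: 11.1. Distance in frame 2: 10.0.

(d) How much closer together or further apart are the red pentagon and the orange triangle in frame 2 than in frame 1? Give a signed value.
-1.8

Distance in frame 1: 7.7. Distance in frame 2: 5.9.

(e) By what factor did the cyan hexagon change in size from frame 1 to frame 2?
0.7×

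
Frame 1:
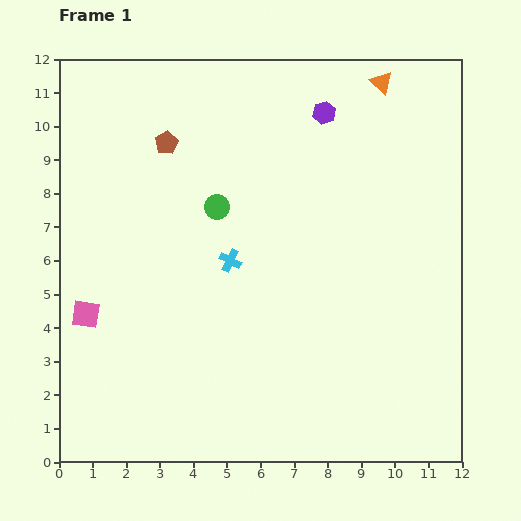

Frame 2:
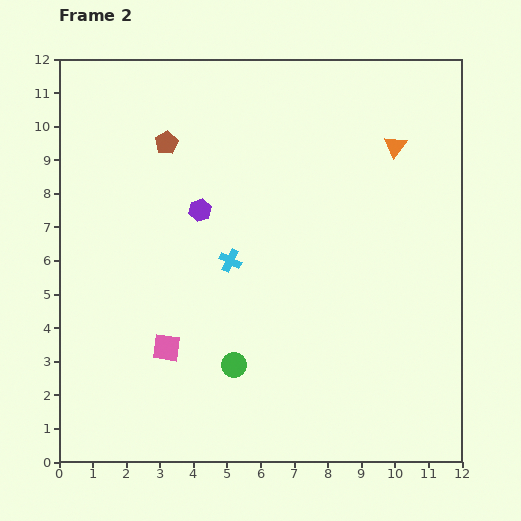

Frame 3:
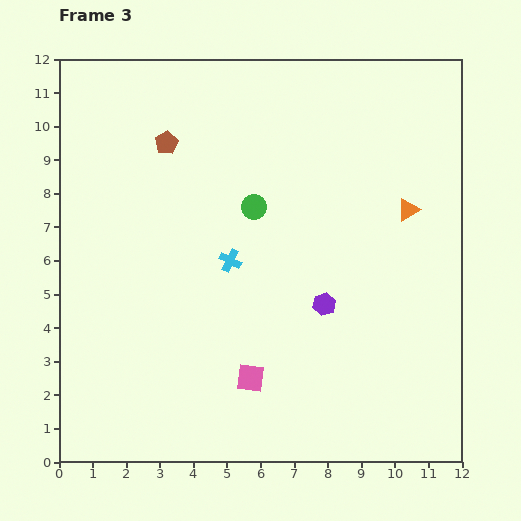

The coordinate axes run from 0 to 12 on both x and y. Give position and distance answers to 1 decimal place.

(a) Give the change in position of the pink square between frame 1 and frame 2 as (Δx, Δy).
(2.4, -1.0)

The pink square was at (0.8, 4.4) in frame 1 and (3.2, 3.4) in frame 2.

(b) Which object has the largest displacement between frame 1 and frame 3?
the purple hexagon

(moved 5.7; next 5.3)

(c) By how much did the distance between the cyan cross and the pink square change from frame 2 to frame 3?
+0.4

Distance in frame 2: 3.2. Distance in frame 3: 3.6.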